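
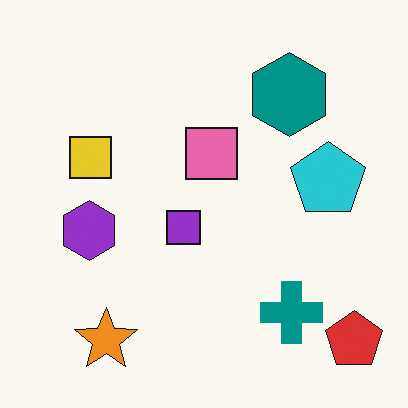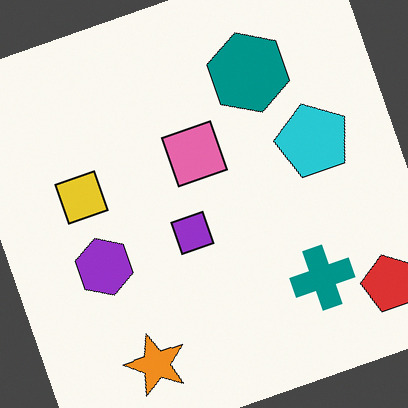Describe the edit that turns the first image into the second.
Rotated counter-clockwise by a clearly visible amount.

Every shape is tilted by the same angle and the image corners show triangular fill wedges — a whole-image rotation by a non-right angle.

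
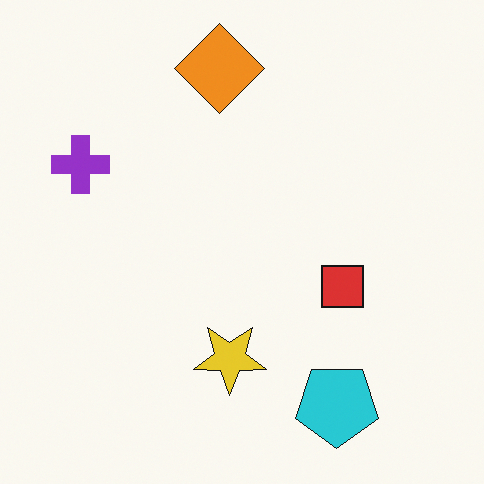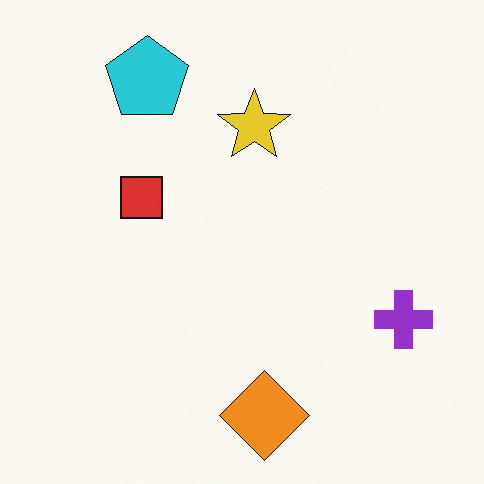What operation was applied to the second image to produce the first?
Rotated 180°.

The cyan pentagon sits in the top-left of the second image and the bottom-right of the first — consistent with a whole-image 180° rotation.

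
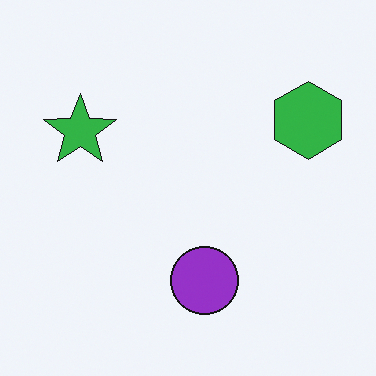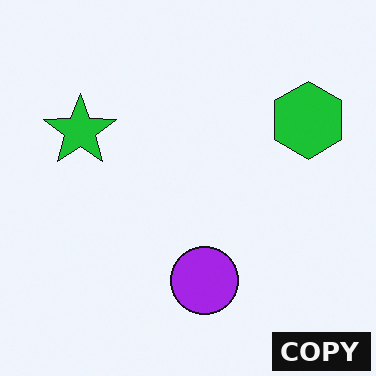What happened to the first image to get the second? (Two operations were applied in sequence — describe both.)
The second image is the first slightly oversaturated, then watermarked with the text "COPY" in the lower-right corner.

All colors are more vivid — a global saturation change. A dark label reading "COPY" appears in the lower-right corner.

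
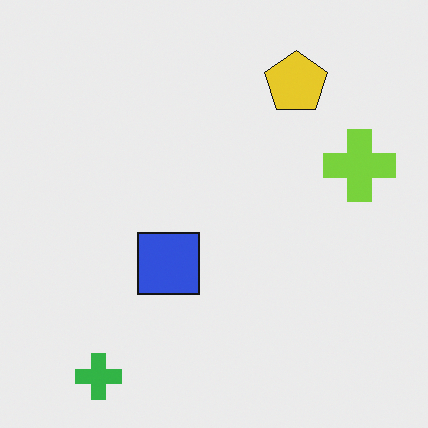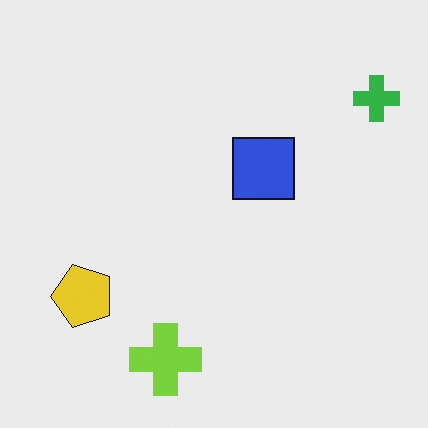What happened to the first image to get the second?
It was transposed (reflected across the top-left ↔ bottom-right diagonal).

Shapes have swapped their row and column positions — what was in the top-right is now in the bottom-left — a diagonal reflection.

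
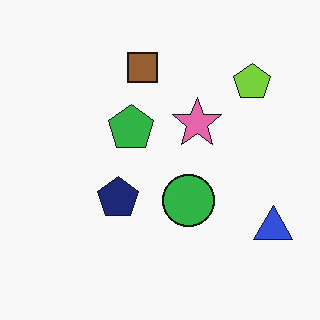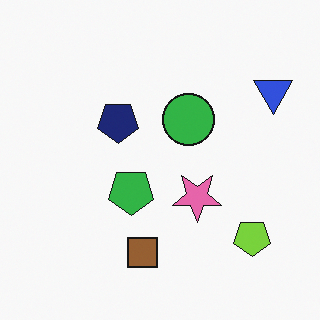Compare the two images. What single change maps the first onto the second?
Flipped vertically (top ↔ bottom).

The brown square is in the top of the first image and the bottom of the second — shapes on opposite sides of the horizontal midline have swapped in a mirror flip.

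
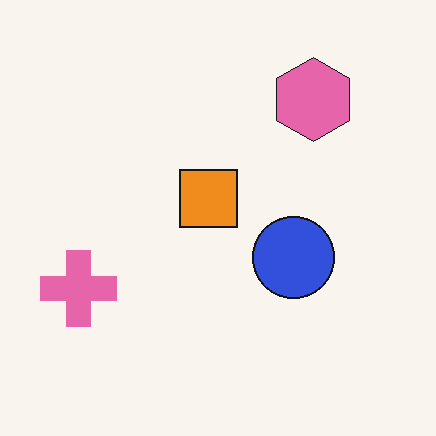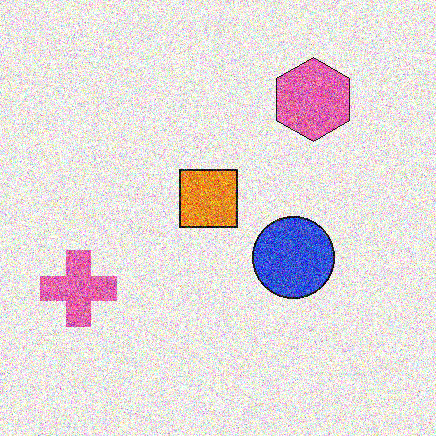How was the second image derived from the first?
Degraded with heavy additive noise.

Random speckle covers the whole image, including the flat background.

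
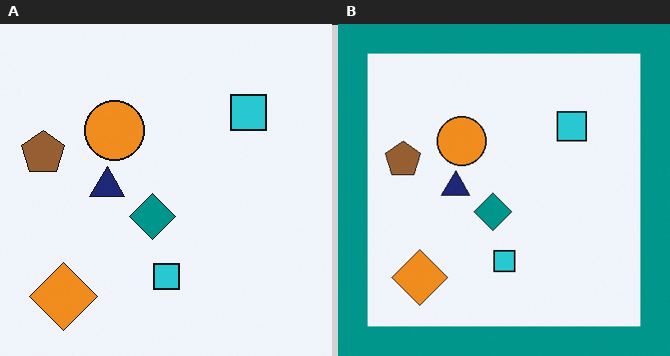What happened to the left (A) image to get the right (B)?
The image was framed with a teal border.

A solid teal frame runs around the edge of the right (B) image, with the content slightly shrunk inside it.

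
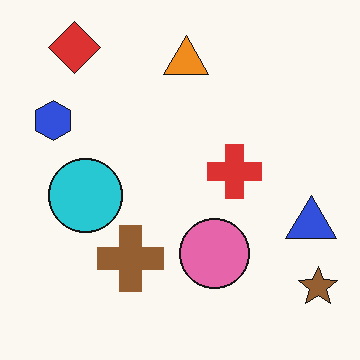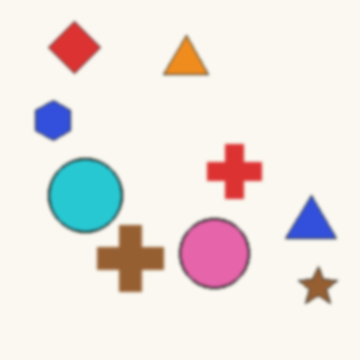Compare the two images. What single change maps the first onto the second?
The transformation is: given a subtle gaussian blur.

Shape edges and outlines are uniformly softened across the whole image.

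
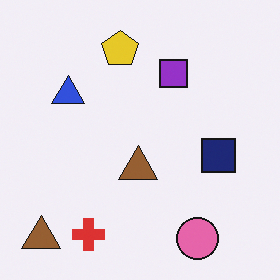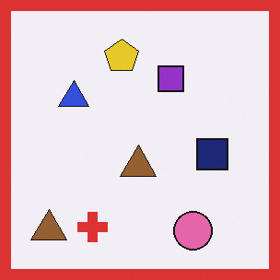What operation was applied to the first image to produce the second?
Framed with a red border.

A solid red frame runs around the edge of the second image, with the content slightly shrunk inside it.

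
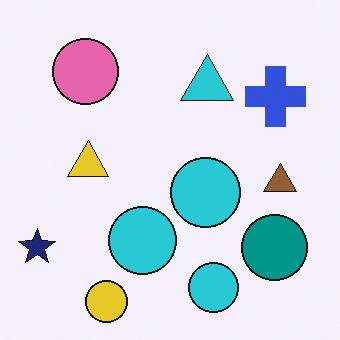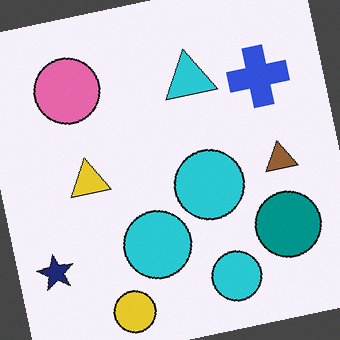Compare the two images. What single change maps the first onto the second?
This is the original image rotated counter-clockwise by a few degrees.

Every shape is tilted by the same angle and the image corners show triangular fill wedges — a whole-image rotation by a non-right angle.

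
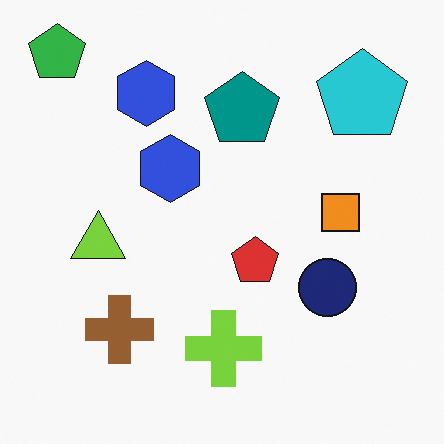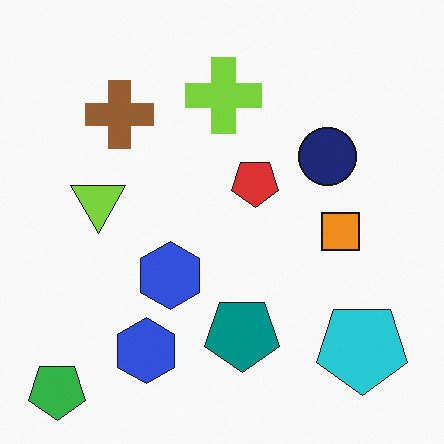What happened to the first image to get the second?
This is the original image flipped vertically (top ↔ bottom).

The green pentagon is in the top-left of the first image and the bottom-left of the second — shapes on opposite sides of the horizontal midline have swapped in a mirror flip.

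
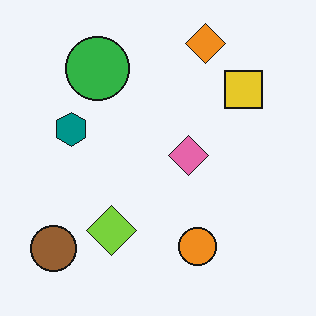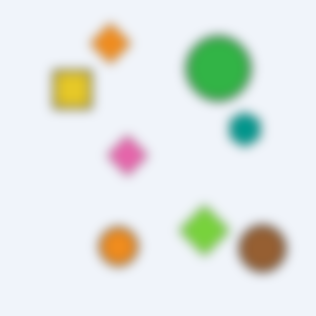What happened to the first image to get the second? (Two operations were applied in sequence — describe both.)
It was strongly gaussian-blurred, then flipped horizontally (left ↔ right).

Shape edges and outlines are uniformly softened across the whole image. The brown circle is in the bottom-left of the first image and the bottom-right of the second — shapes on opposite sides of the vertical midline have swapped in a mirror flip.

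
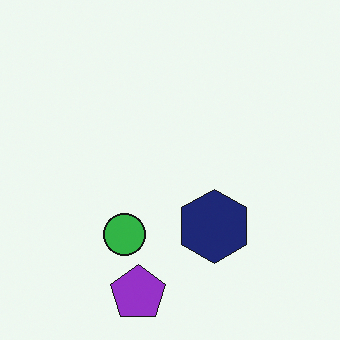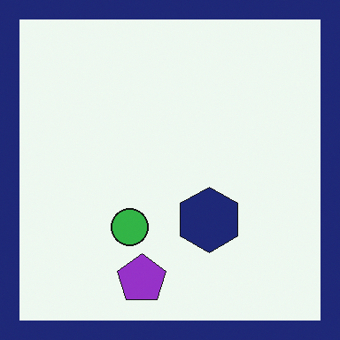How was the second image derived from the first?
The image was framed with a navy border.

A solid navy frame runs around the edge of the second image, with the content slightly shrunk inside it.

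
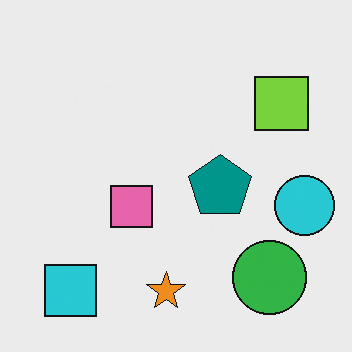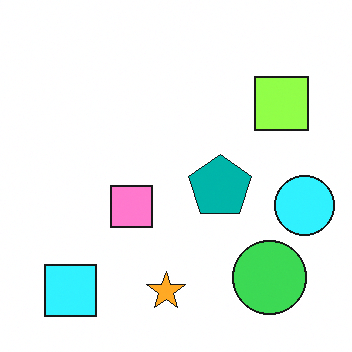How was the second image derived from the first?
The image was slightly brightened.

Every pixel — background and shapes alike — is uniformly brightened.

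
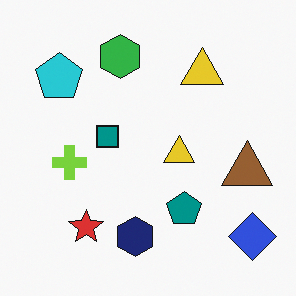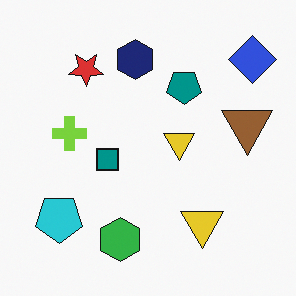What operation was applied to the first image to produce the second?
The transformation is: flipped vertically (top ↔ bottom).

The green hexagon is in the top of the first image and the bottom of the second — shapes on opposite sides of the horizontal midline have swapped in a mirror flip.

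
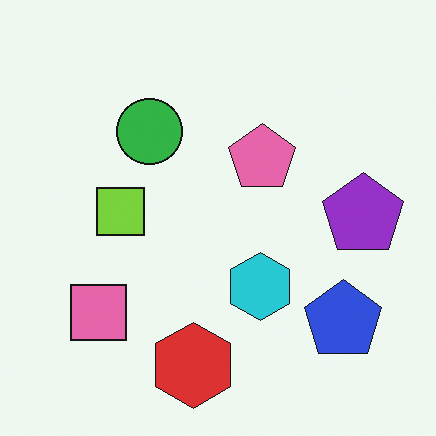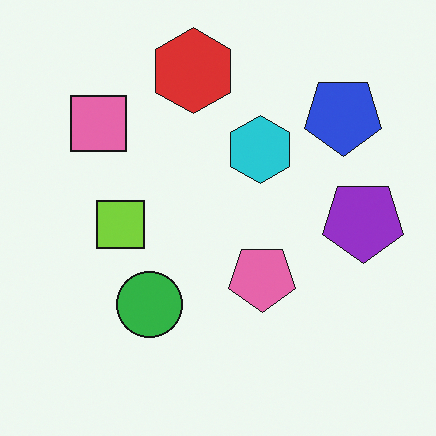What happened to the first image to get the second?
The image was flipped vertically (top ↔ bottom).

The red hexagon is in the bottom of the first image and the top of the second — shapes on opposite sides of the horizontal midline have swapped in a mirror flip.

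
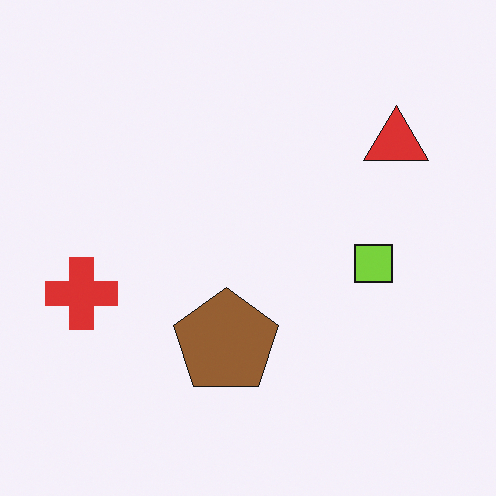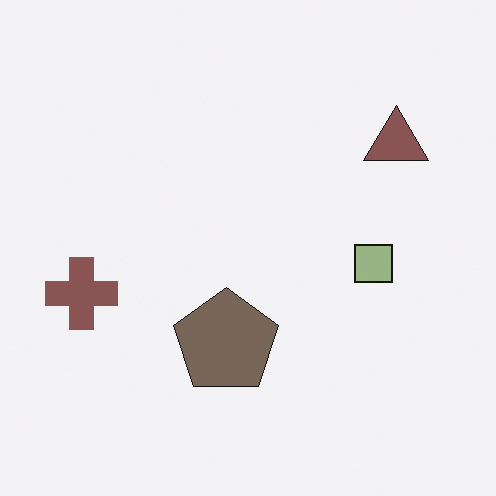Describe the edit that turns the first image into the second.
This is the original image made much more muted (saturation change).

All colors are more muted and greyish — a global saturation change.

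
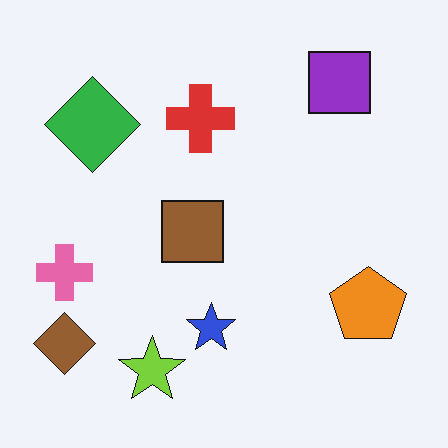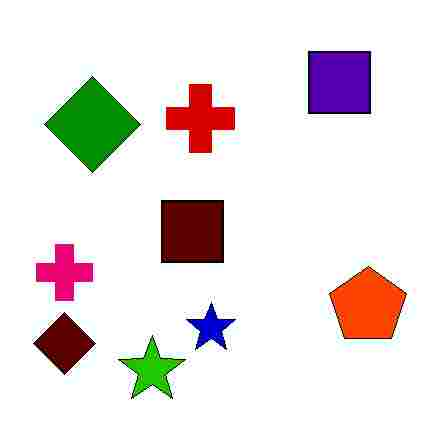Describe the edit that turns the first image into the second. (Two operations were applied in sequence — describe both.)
Boosted in contrast, then heavily JPEG-compressed with obvious blocking artifacts.

Tones are pushed away from mid-grey across the whole image — a global contrast change. Blocky 8×8 compression artifacts appear around shape edges and the flat background shows ringing — characteristic JPEG degradation.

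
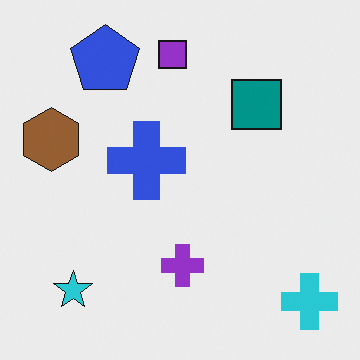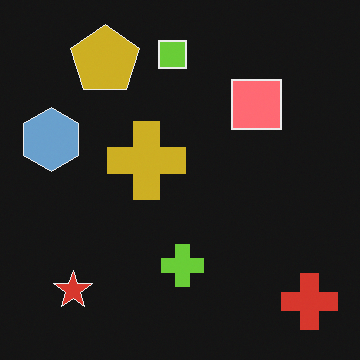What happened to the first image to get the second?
It was color-inverted (negative).

The light background has become dark and every shape's color is its complement — a photographic negative.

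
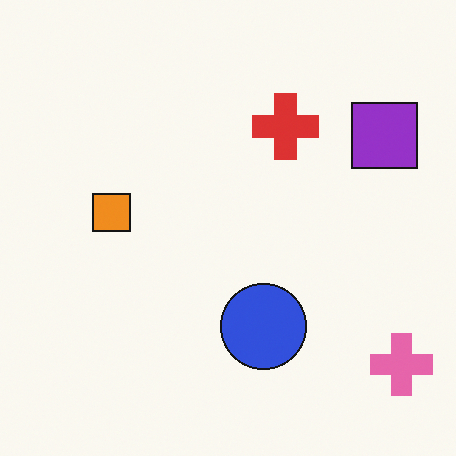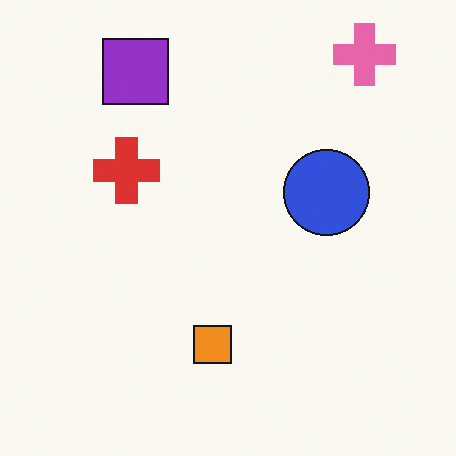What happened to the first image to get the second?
This is the original image rotated 90° counter-clockwise.

The pink cross sits in the bottom-right of the first image and the top-right of the second — consistent with a whole-image 90° counter-clockwise rotation.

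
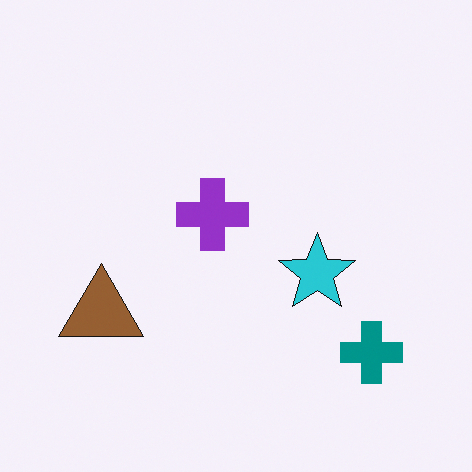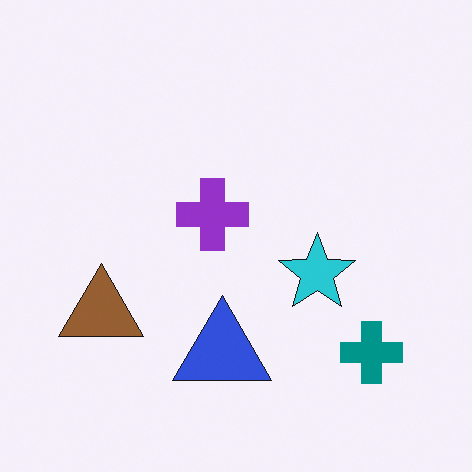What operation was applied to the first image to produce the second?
It was overlaid with an additional blue triangle.

A blue triangle appears in the second image that is absent from the first.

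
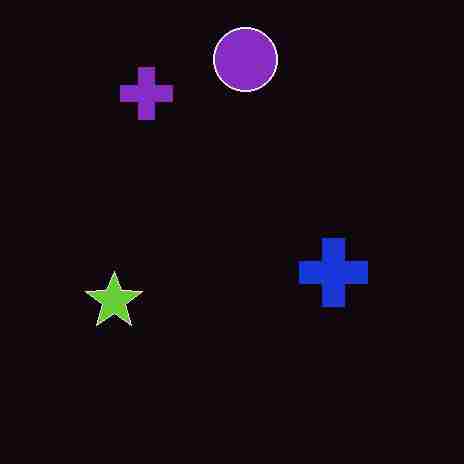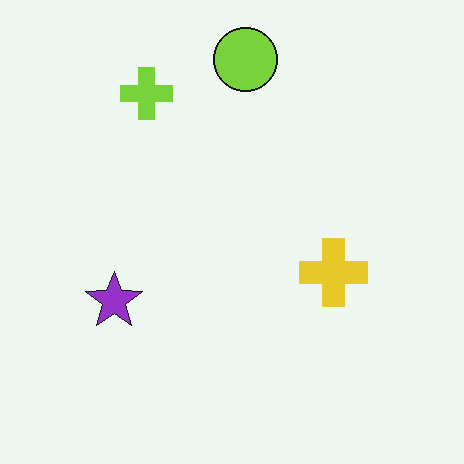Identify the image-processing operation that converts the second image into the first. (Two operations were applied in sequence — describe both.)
The image was heavily JPEG-compressed with obvious blocking artifacts, then color-inverted (negative).

Blocky 8×8 compression artifacts appear around shape edges and the flat background shows ringing — characteristic JPEG degradation. The light background has become dark and every shape's color is its complement — a photographic negative.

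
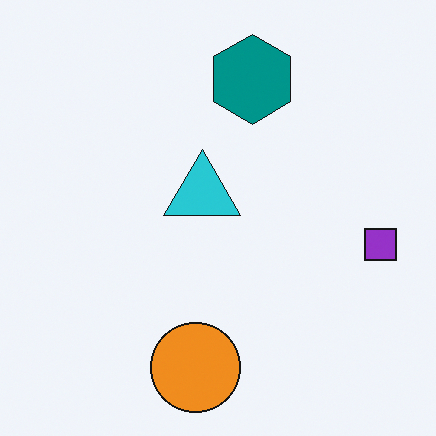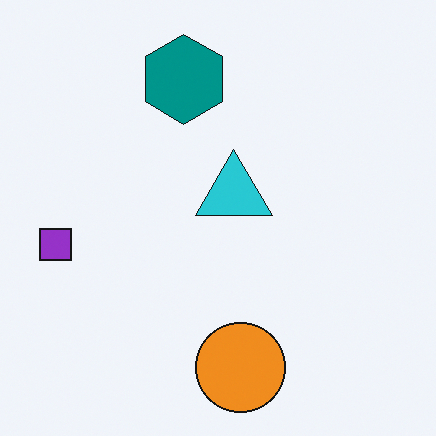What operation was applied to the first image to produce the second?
The transformation is: flipped horizontally (left ↔ right).

The purple square is in the right of the first image and the left of the second — shapes on opposite sides of the vertical midline have swapped in a mirror flip.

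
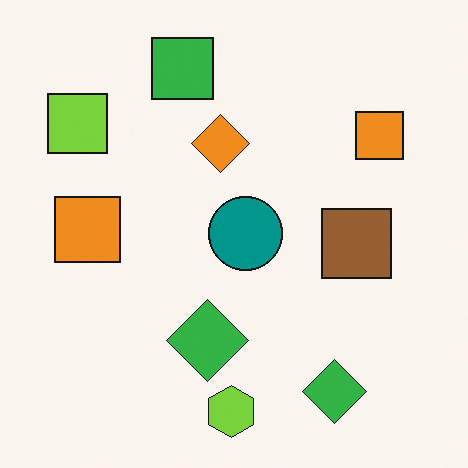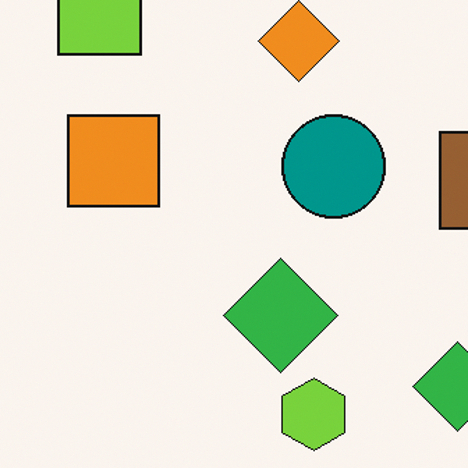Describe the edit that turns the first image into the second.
The transformation is: cropped slightly and scaled back up.

The visible shapes are larger and the field of view is narrower; shapes near the original edges may be partly or wholly outside the frame — a crop-and-rescale.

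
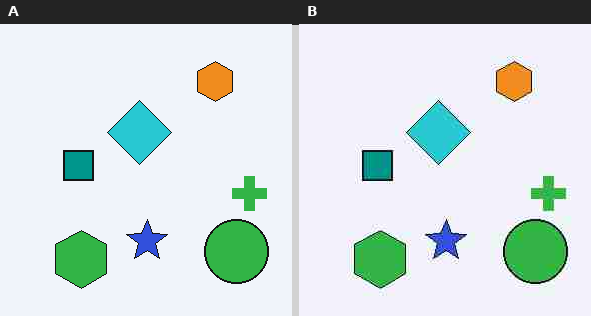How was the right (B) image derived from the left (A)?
This is the original image degraded with heavy JPEG compression.

Blocky 8×8 compression artifacts appear around shape edges and the flat background shows ringing — characteristic JPEG degradation.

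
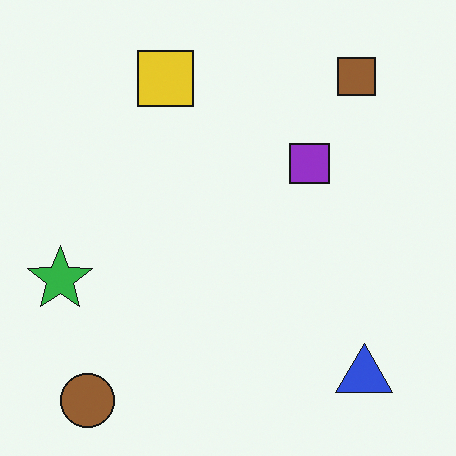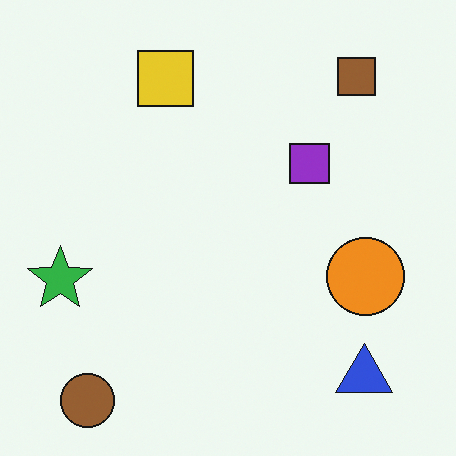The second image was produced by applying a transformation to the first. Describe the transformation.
This is the original image overlaid with an additional orange circle.

An orange circle appears in the second image that is absent from the first.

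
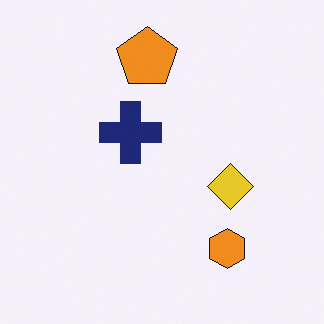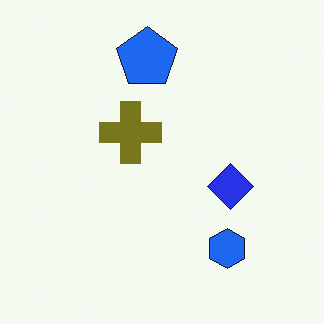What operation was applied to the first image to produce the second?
The second image is the first hue-shifted by a large amount.

Every shape's color has rotated by the same amount around the hue wheel — a uniform hue shift.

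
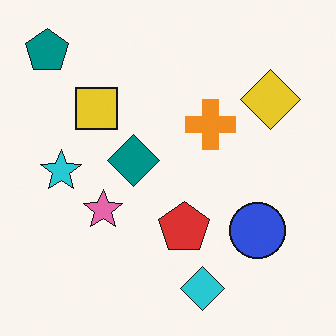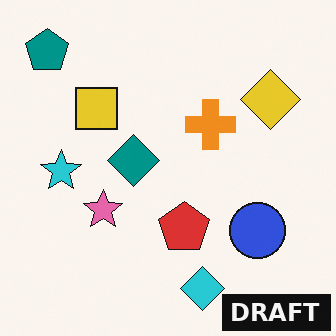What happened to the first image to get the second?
Watermarked with the text "DRAFT" in the lower-right corner.

A dark label reading "DRAFT" appears in the lower-right corner.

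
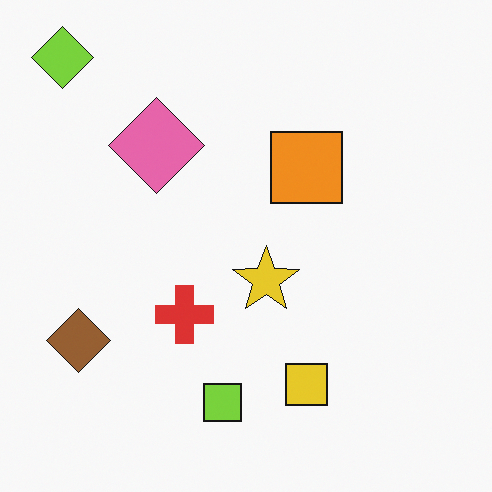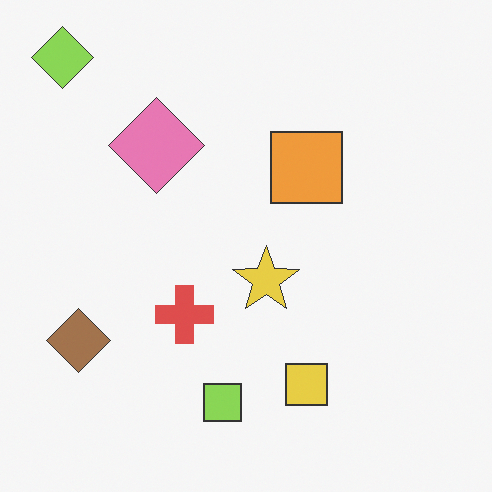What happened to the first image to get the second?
The second image is the first given slightly reduced contrast.

Tones are pushed toward mid-grey across the whole image — a global contrast change.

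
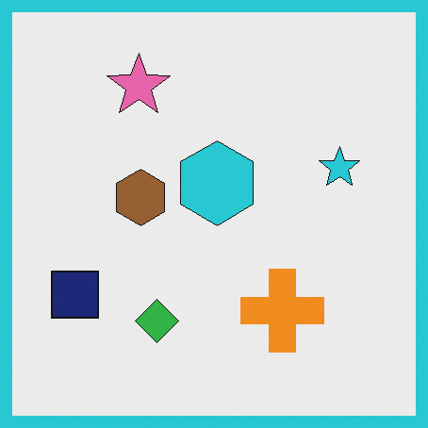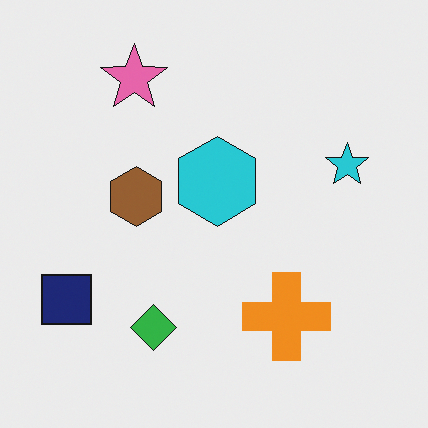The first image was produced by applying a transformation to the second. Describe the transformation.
The first image is the second framed with a cyan border.

A solid cyan frame runs around the edge of the first image, with the content slightly shrunk inside it.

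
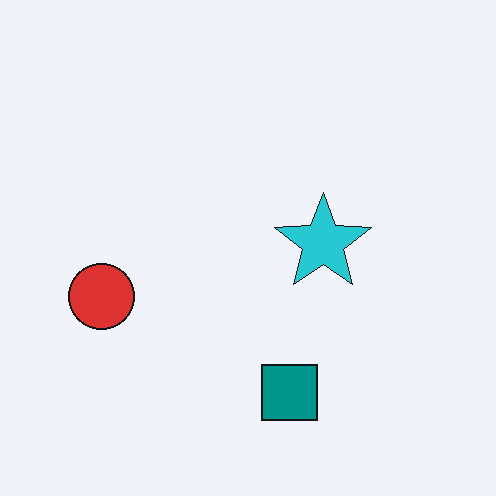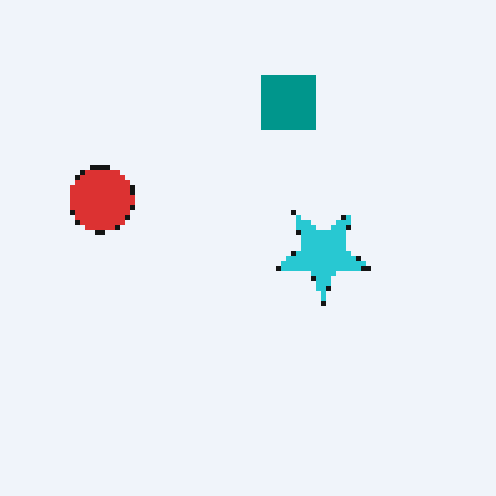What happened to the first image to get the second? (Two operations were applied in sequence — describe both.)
The second image is the first flipped vertically (top ↔ bottom), then mildly pixelated.

The teal square is in the bottom of the first image and the top of the second — shapes on opposite sides of the horizontal midline have swapped in a mirror flip. Shapes are reduced to large square blocks; fine edges and outlines are lost — a downscale-then-upscale (mosaic) effect.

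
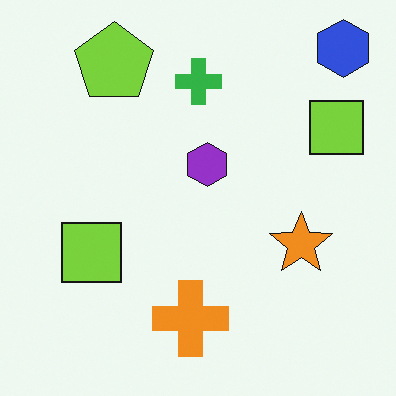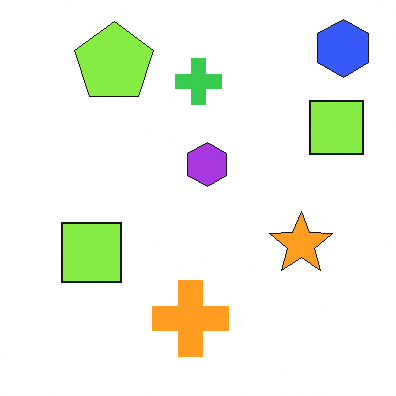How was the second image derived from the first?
The image was brightened a little.

Every pixel — background and shapes alike — is uniformly brightened.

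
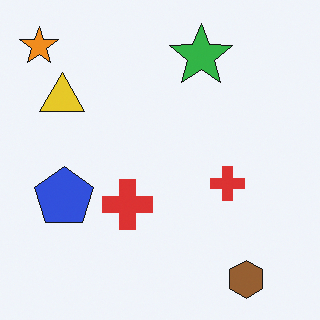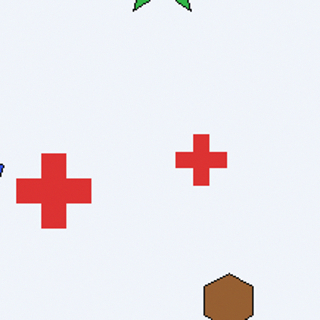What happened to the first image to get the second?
Cropped slightly and scaled back up.

The visible shapes are larger and the field of view is narrower; shapes near the original edges may be partly or wholly outside the frame — a crop-and-rescale.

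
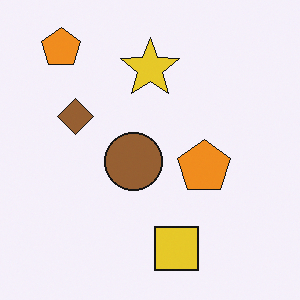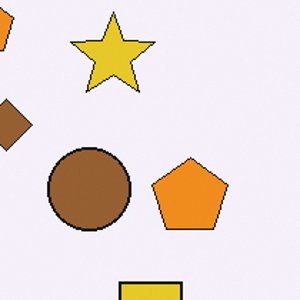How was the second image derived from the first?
The second image is the first cropped to a modestly smaller region and rescaled.

The visible shapes are larger and the field of view is narrower; shapes near the original edges may be partly or wholly outside the frame — a crop-and-rescale.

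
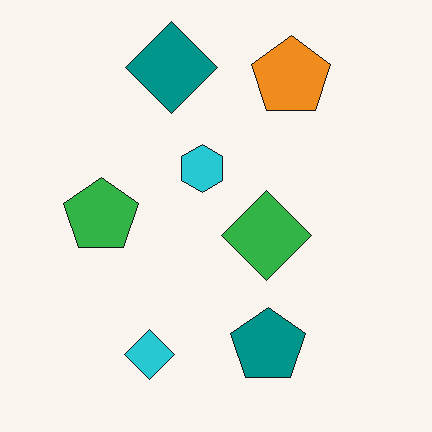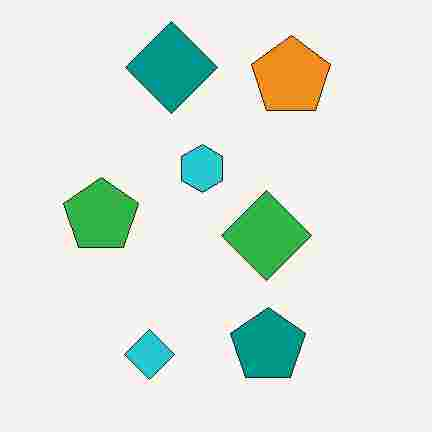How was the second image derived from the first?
Degraded with heavy JPEG compression.

Blocky 8×8 compression artifacts appear around shape edges and the flat background shows ringing — characteristic JPEG degradation.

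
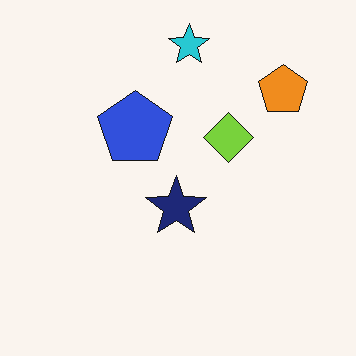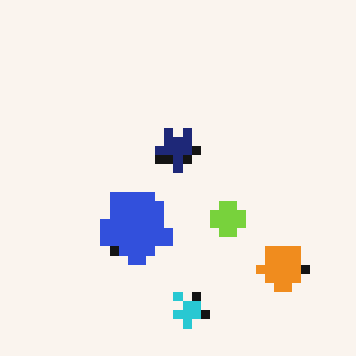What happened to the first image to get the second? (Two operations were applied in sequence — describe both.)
The second image is the first flipped vertically (top ↔ bottom), then coarsely pixelated.

The cyan star is in the top of the first image and the bottom of the second — shapes on opposite sides of the horizontal midline have swapped in a mirror flip. Shapes are reduced to large square blocks; fine edges and outlines are lost — a downscale-then-upscale (mosaic) effect.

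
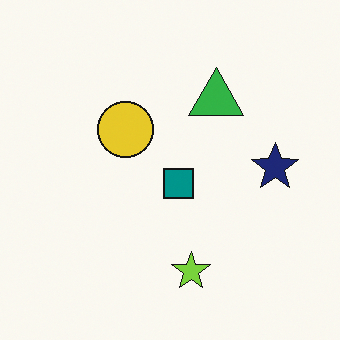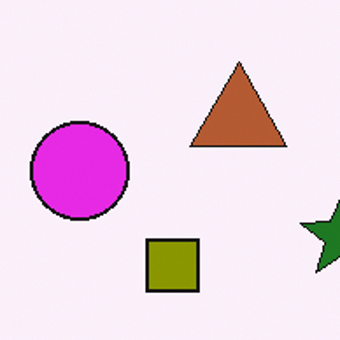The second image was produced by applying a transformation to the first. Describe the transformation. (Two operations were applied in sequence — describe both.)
The transformation is: hue-shifted by a large amount, then cropped tightly and scaled back up.

Every shape's color has rotated by the same amount around the hue wheel — a uniform hue shift. The visible shapes are larger and the field of view is narrower; shapes near the original edges may be partly or wholly outside the frame — a crop-and-rescale.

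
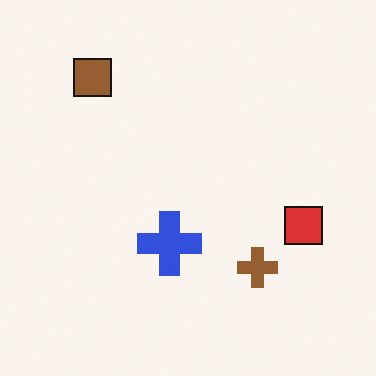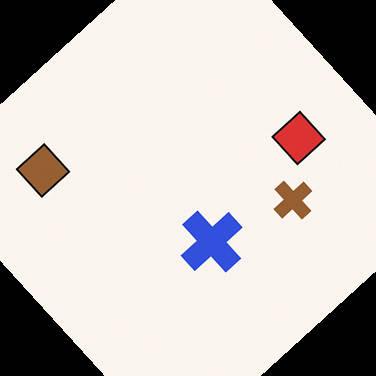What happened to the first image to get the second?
The transformation is: rotated counter-clockwise by a large amount — several tens of degrees.

Every shape is tilted by the same angle and the image corners show triangular fill wedges — a whole-image rotation by a non-right angle.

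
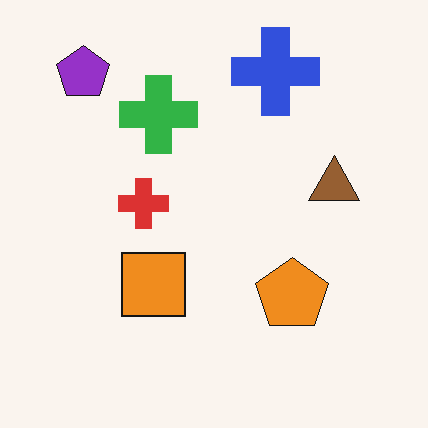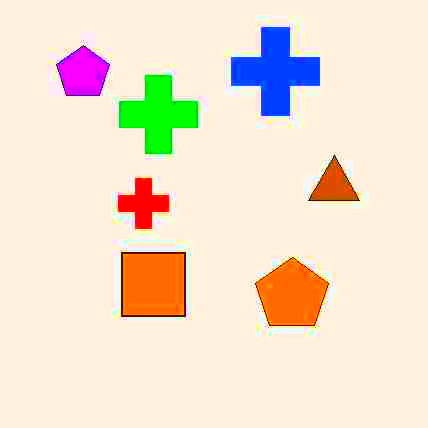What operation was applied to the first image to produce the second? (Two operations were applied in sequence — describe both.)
It was heavily JPEG-compressed with obvious blocking artifacts, then heavily oversaturated.

Blocky 8×8 compression artifacts appear around shape edges and the flat background shows ringing — characteristic JPEG degradation. All colors are more vivid — a global saturation change.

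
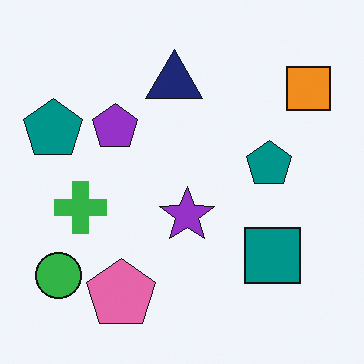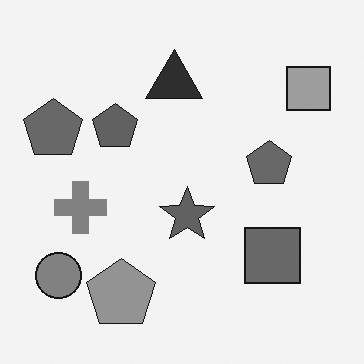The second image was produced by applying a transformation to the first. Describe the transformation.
This is the original image converted to grayscale.

All color is removed — every shape is now a shade of grey.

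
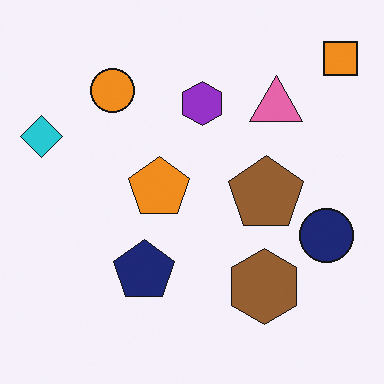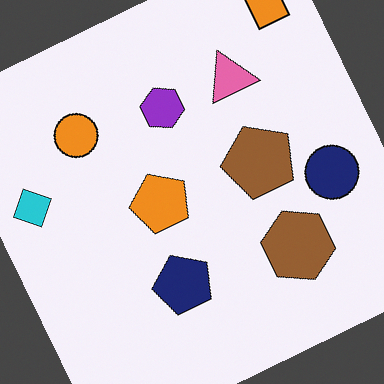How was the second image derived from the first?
This is the original image rotated counter-clockwise by a moderate amount.

Every shape is tilted by the same angle and the image corners show triangular fill wedges — a whole-image rotation by a non-right angle.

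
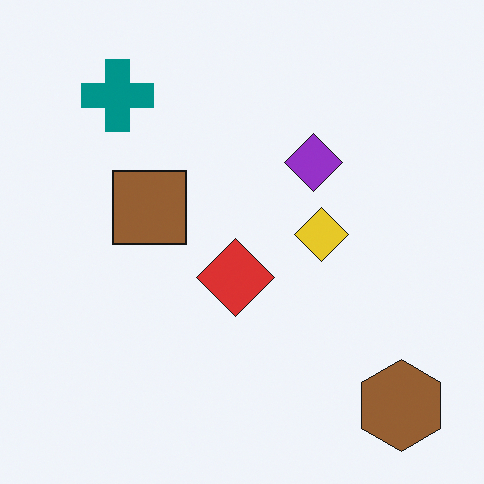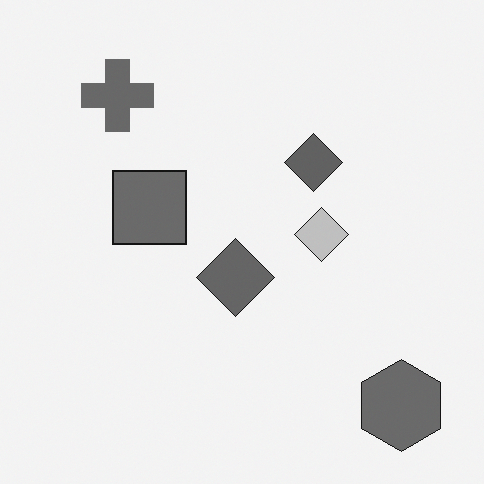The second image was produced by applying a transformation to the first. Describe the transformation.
The transformation is: converted to grayscale.

All color is removed — every shape is now a shade of grey.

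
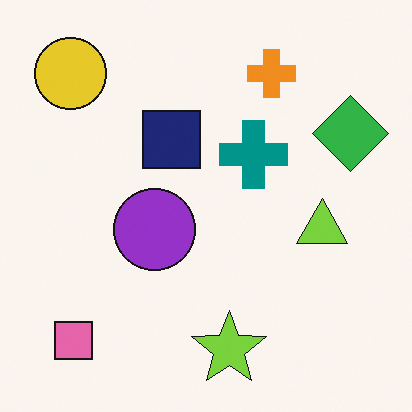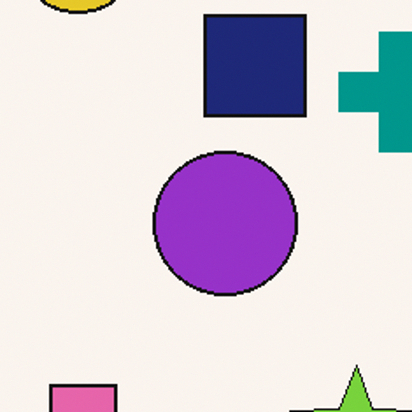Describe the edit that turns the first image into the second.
The transformation is: cropped to a noticeably smaller region and rescaled.

The visible shapes are larger and the field of view is narrower; shapes near the original edges may be partly or wholly outside the frame — a crop-and-rescale.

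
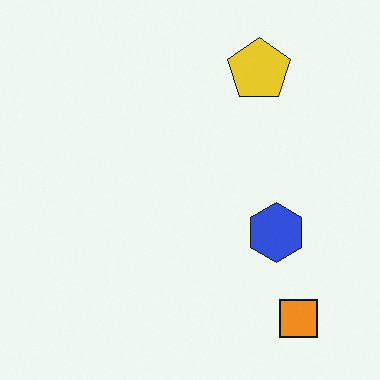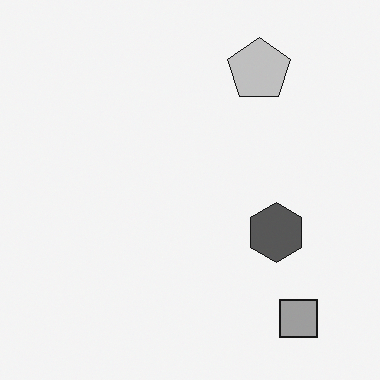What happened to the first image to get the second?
This is the original image converted to grayscale.

All color is removed — every shape is now a shade of grey.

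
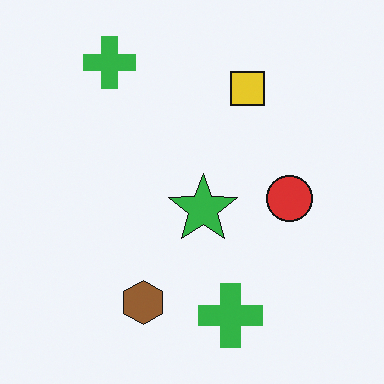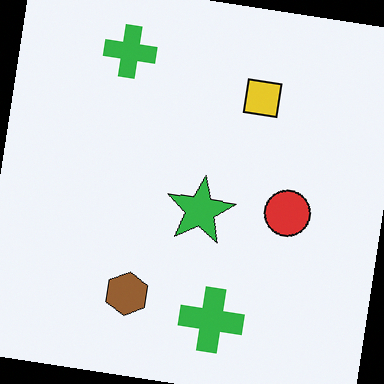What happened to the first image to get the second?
The transformation is: rotated clockwise by a few degrees.

Every shape is tilted by the same angle and the image corners show triangular fill wedges — a whole-image rotation by a non-right angle.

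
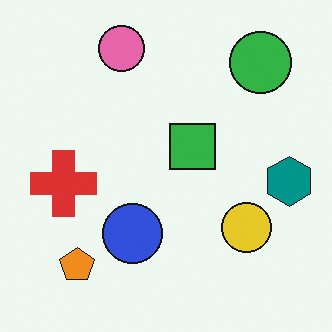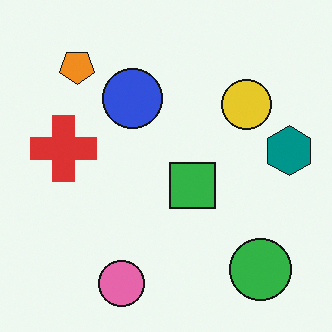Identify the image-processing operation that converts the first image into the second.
This is the original image flipped vertically (top ↔ bottom).

The pink circle is in the top of the first image and the bottom of the second — shapes on opposite sides of the horizontal midline have swapped in a mirror flip.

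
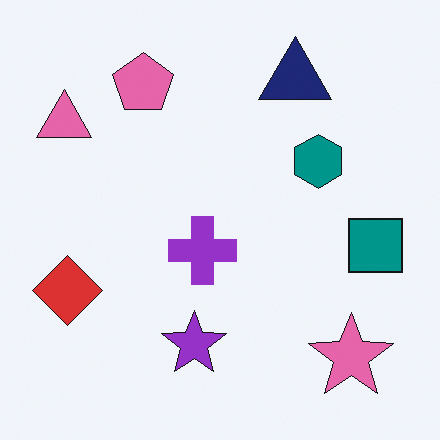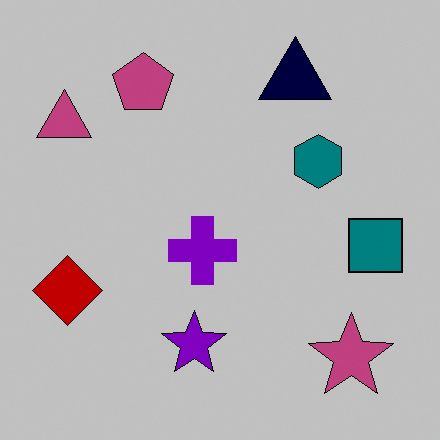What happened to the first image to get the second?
The image was heavily posterized to just a handful of flat colors.

Each flat color has snapped to a coarser quantized level — most visibly, the near-white background has dropped to a flat grey.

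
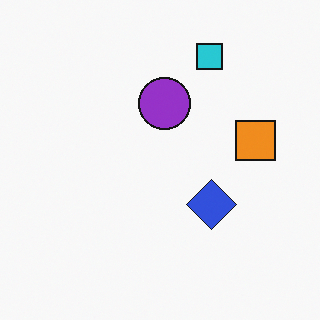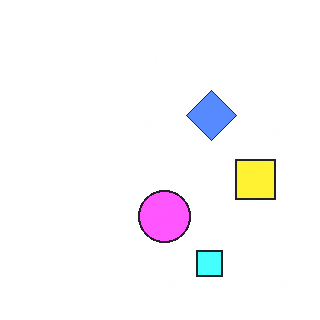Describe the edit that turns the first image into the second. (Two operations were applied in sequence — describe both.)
This is the original image brightened a lot, then flipped vertically (top ↔ bottom).

Every pixel — background and shapes alike — is uniformly brightened. The cyan square is in the top of the first image and the bottom of the second — shapes on opposite sides of the horizontal midline have swapped in a mirror flip.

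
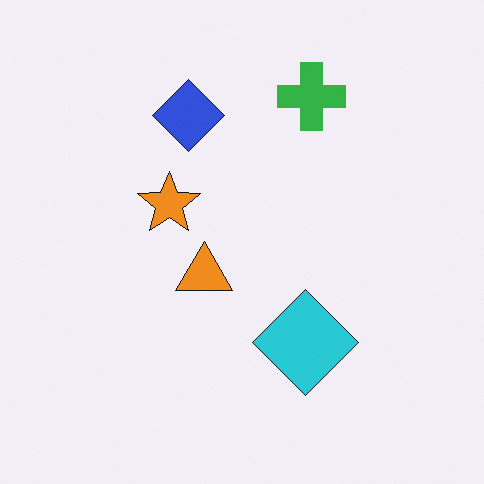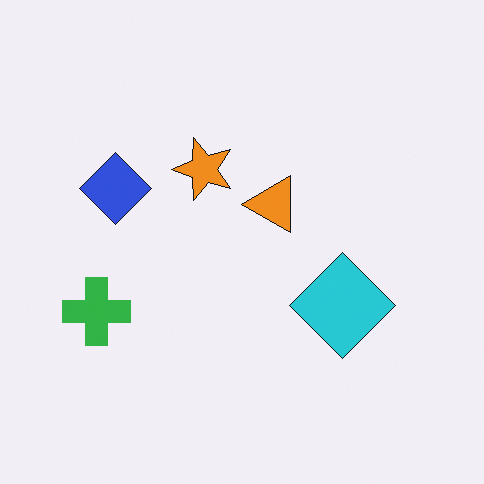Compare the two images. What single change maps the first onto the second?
The second image is the first transposed (reflected across the top-left ↔ bottom-right diagonal).

Shapes have swapped their row and column positions — what was in the top-right is now in the bottom-left — a diagonal reflection.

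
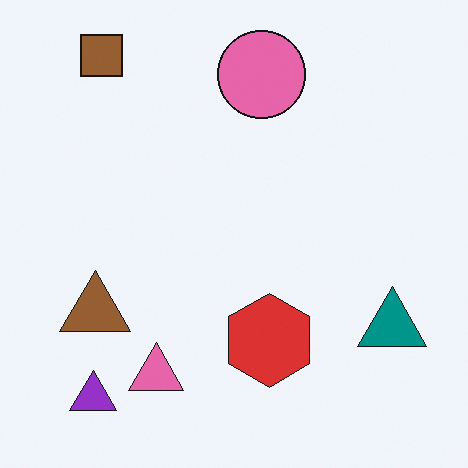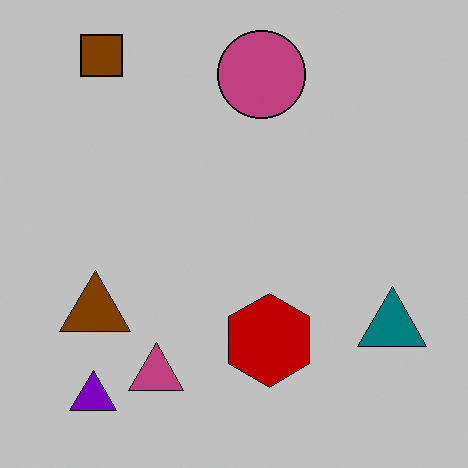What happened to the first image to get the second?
This is the original image aggressively posterized.

Each flat color has snapped to a coarser quantized level — most visibly, the near-white background has dropped to a flat grey.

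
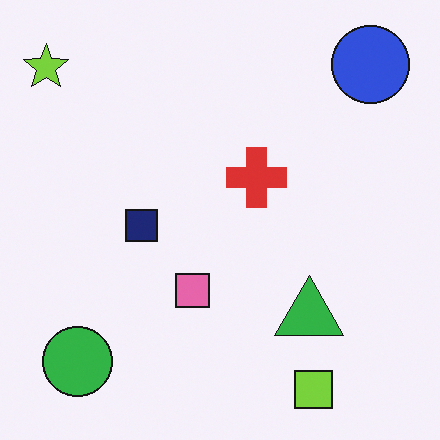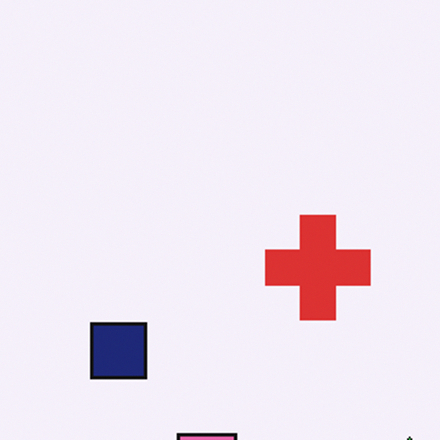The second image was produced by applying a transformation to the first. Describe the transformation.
It was cropped to a noticeably smaller region and rescaled.

The visible shapes are larger and the field of view is narrower; shapes near the original edges may be partly or wholly outside the frame — a crop-and-rescale.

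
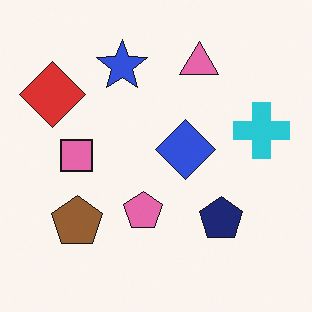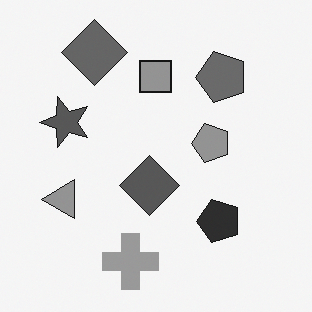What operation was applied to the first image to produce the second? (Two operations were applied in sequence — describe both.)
This is the original image converted to grayscale, then transposed (reflected across the top-left ↔ bottom-right diagonal).

All color is removed — every shape is now a shade of grey. Shapes have swapped their row and column positions — what was in the top-right is now in the bottom-left — a diagonal reflection.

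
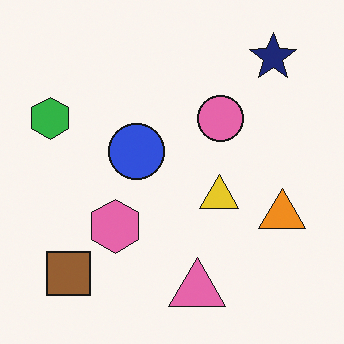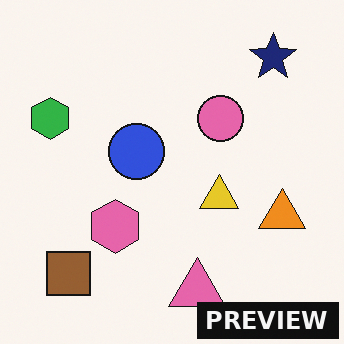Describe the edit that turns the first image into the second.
This is the original image watermarked with the text "PREVIEW" in the lower-right corner.

A dark label reading "PREVIEW" appears in the lower-right corner.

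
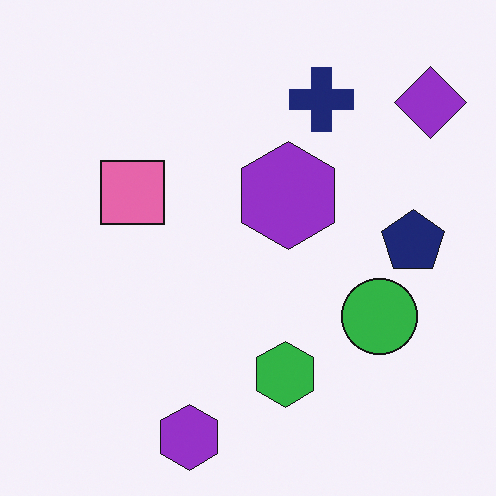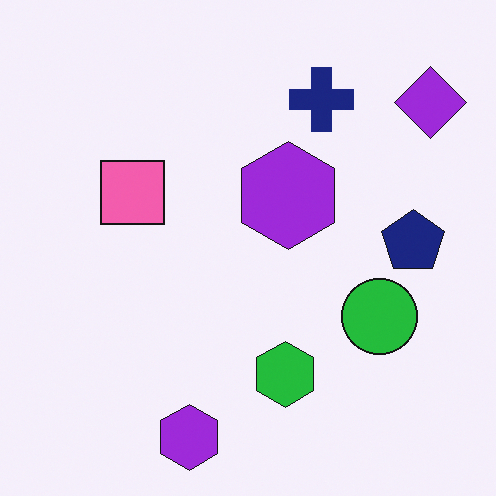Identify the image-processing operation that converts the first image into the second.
The image was slightly oversaturated.

All colors are more vivid — a global saturation change.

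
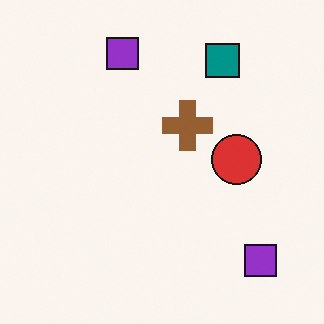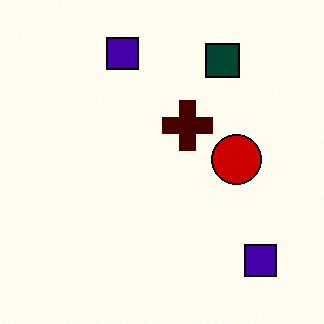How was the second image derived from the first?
The second image is the first boosted in contrast.

Tones are pushed away from mid-grey across the whole image — a global contrast change.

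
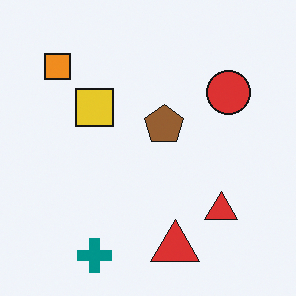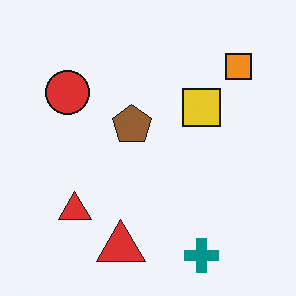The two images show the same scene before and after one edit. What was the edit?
The image was flipped horizontally (left ↔ right).

The orange square is in the top-left of the first image and the top-right of the second — shapes on opposite sides of the vertical midline have swapped in a mirror flip.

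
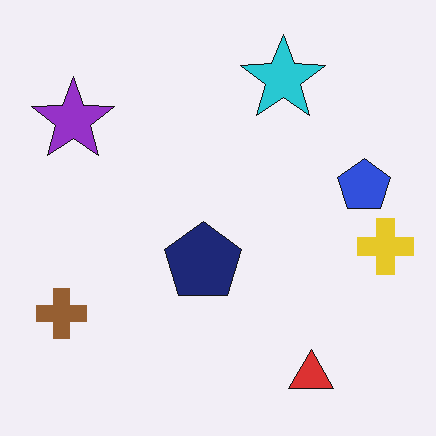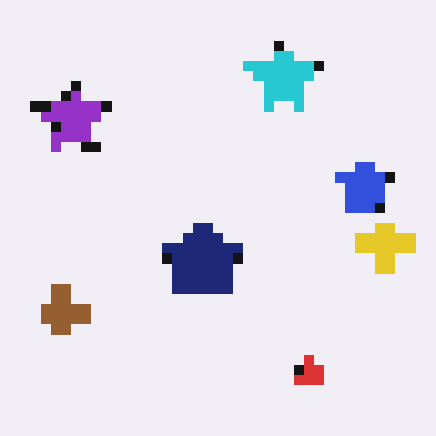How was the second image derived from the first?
The image was coarsely pixelated.

Shapes are reduced to large square blocks; fine edges and outlines are lost — a downscale-then-upscale (mosaic) effect.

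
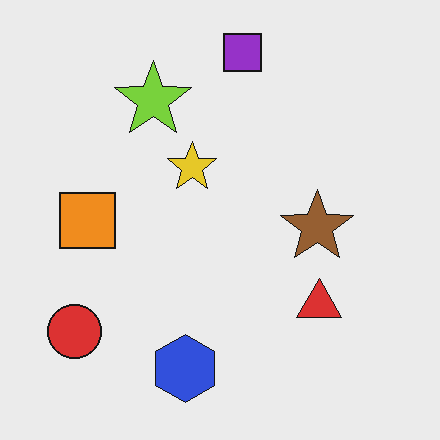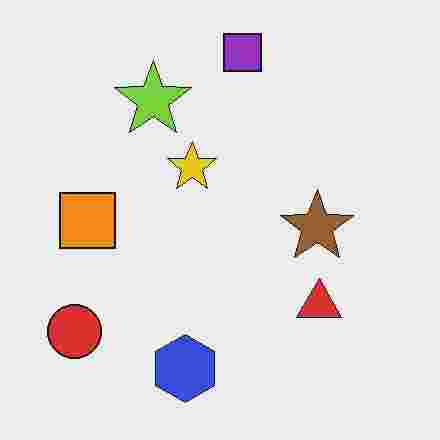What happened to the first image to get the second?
The image was degraded with heavy JPEG compression.

Blocky 8×8 compression artifacts appear around shape edges and the flat background shows ringing — characteristic JPEG degradation.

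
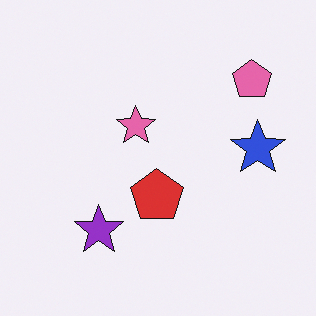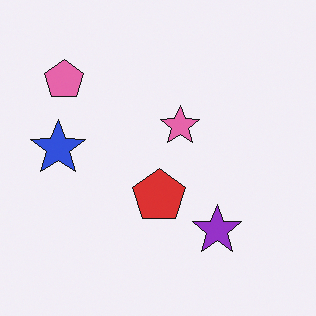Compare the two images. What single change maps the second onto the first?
The image was flipped horizontally (left ↔ right).

The blue star is in the left of the second image and the right of the first — shapes on opposite sides of the vertical midline have swapped in a mirror flip.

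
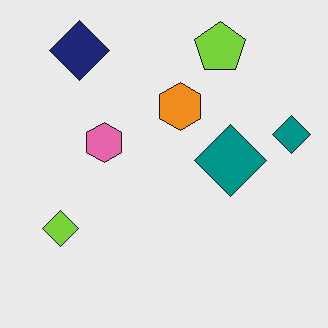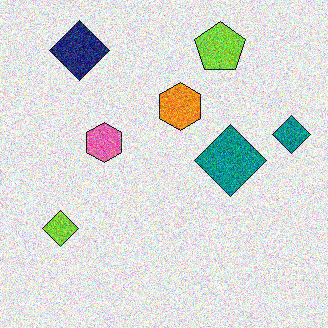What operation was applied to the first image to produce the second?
The image was degraded with heavy additive noise.

Random speckle covers the whole image, including the flat background.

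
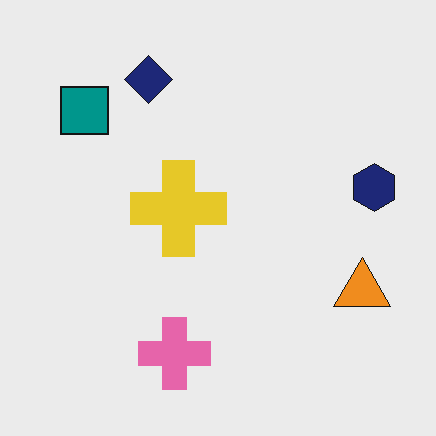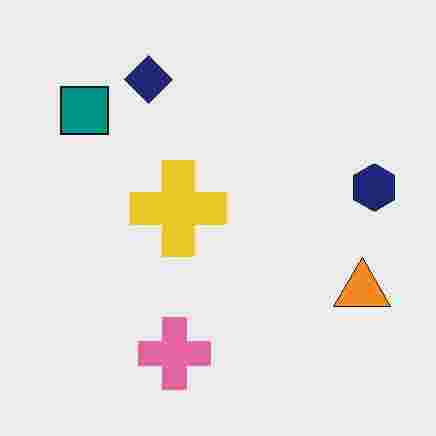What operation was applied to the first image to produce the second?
The transformation is: degraded with heavy JPEG compression.

Blocky 8×8 compression artifacts appear around shape edges and the flat background shows ringing — characteristic JPEG degradation.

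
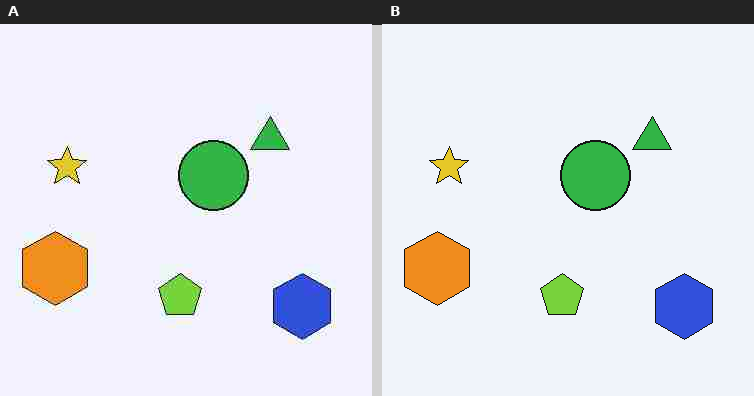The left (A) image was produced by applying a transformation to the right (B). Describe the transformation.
The left (A) image is the right (B) degraded with heavy JPEG compression.

Blocky 8×8 compression artifacts appear around shape edges and the flat background shows ringing — characteristic JPEG degradation.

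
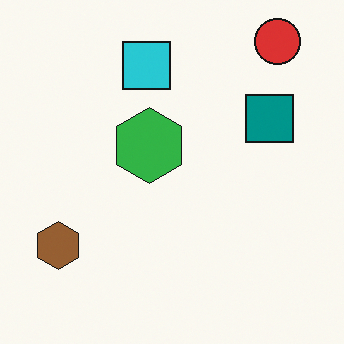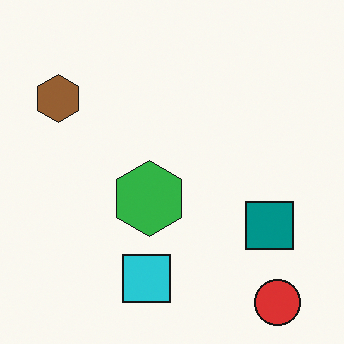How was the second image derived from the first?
The second image is the first flipped vertically (top ↔ bottom).

The red circle is in the top-right of the first image and the bottom-right of the second — shapes on opposite sides of the horizontal midline have swapped in a mirror flip.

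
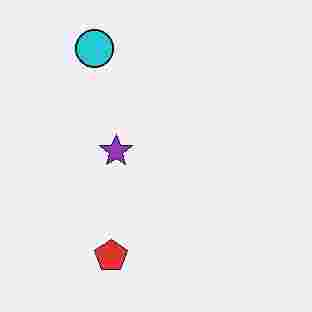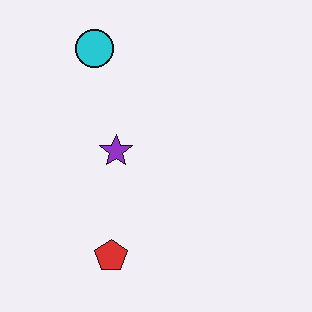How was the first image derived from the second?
This is the original image heavily JPEG-compressed with obvious blocking artifacts.

Blocky 8×8 compression artifacts appear around shape edges and the flat background shows ringing — characteristic JPEG degradation.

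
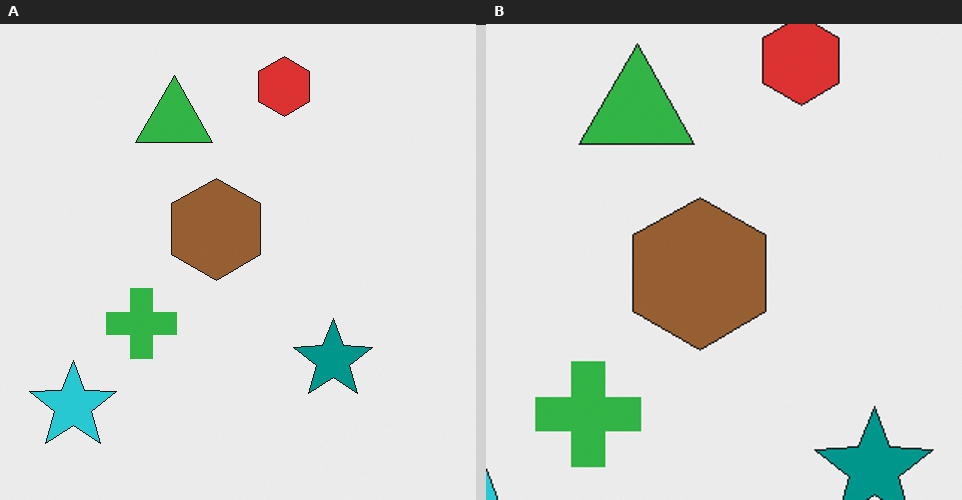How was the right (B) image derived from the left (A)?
The right (B) image is the left (A) cropped slightly and scaled back up.

The visible shapes are larger and the field of view is narrower; shapes near the original edges may be partly or wholly outside the frame — a crop-and-rescale.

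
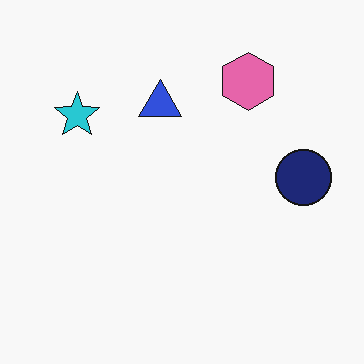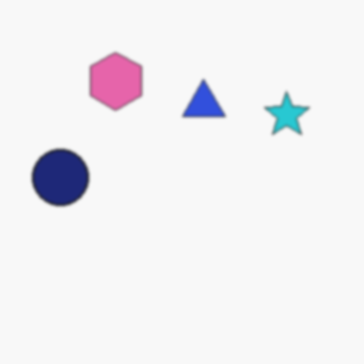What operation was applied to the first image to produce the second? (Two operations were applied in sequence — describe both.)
The transformation is: slightly softened, then flipped horizontally (left ↔ right).

Shape edges and outlines are uniformly softened across the whole image. The navy circle is in the right of the first image and the left of the second — shapes on opposite sides of the vertical midline have swapped in a mirror flip.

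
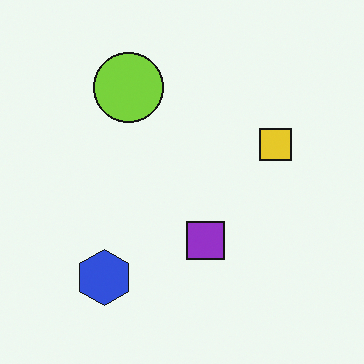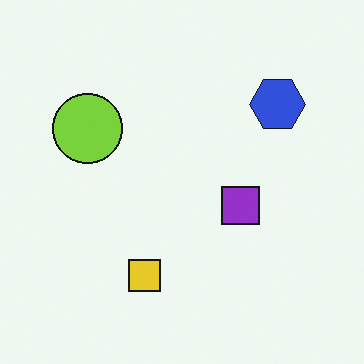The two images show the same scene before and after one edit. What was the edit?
This is the original image transposed (reflected across the top-left ↔ bottom-right diagonal).

Shapes have swapped their row and column positions — what was in the top-right is now in the bottom-left — a diagonal reflection.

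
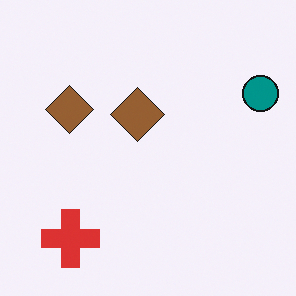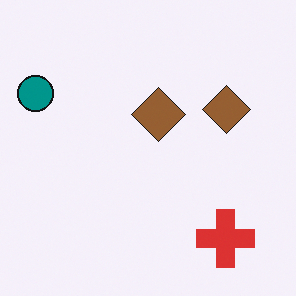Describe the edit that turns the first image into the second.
It was flipped horizontally (left ↔ right).

The teal circle is in the top-right of the first image and the top-left of the second — shapes on opposite sides of the vertical midline have swapped in a mirror flip.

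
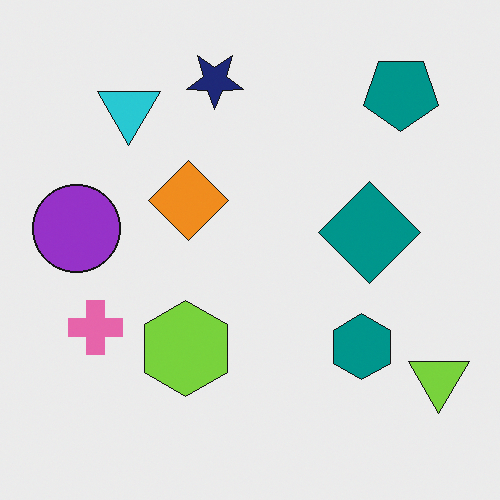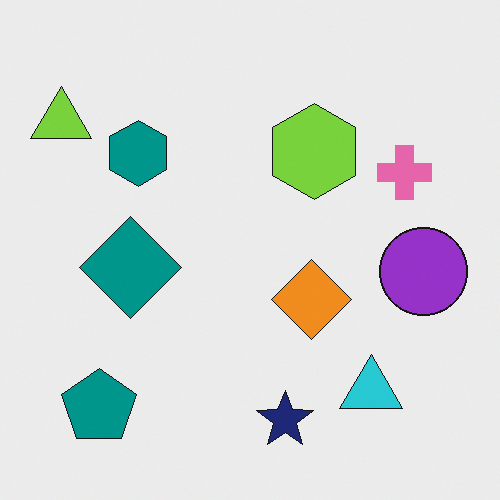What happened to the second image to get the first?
The first image is the second rotated 180°.

The lime triangle sits in the top-left of the second image and the bottom-right of the first — consistent with a whole-image 180° rotation.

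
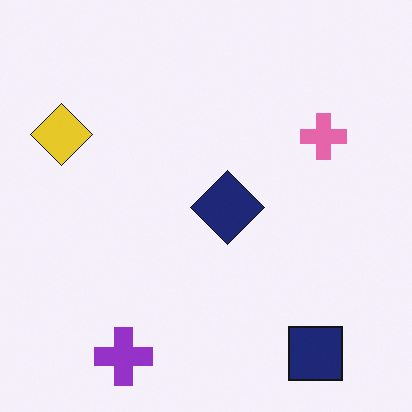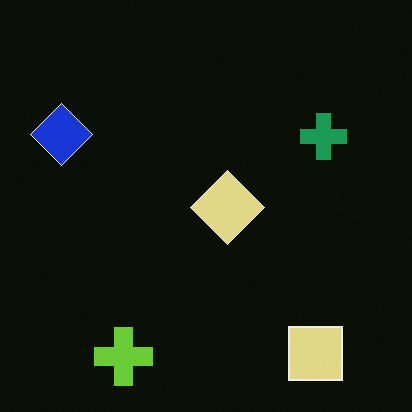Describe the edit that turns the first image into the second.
It was color-inverted (negative).

The light background has become dark and every shape's color is its complement — a photographic negative.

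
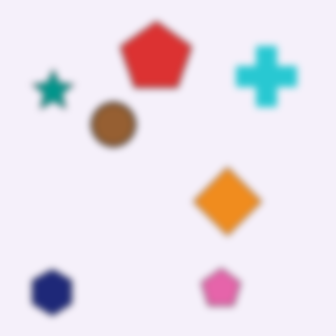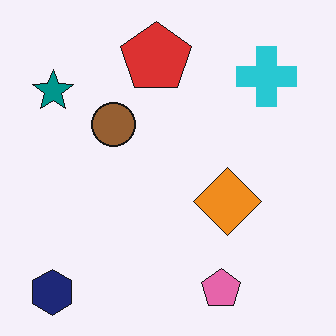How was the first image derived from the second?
The transformation is: moderately blurred.

Shape edges and outlines are uniformly softened across the whole image.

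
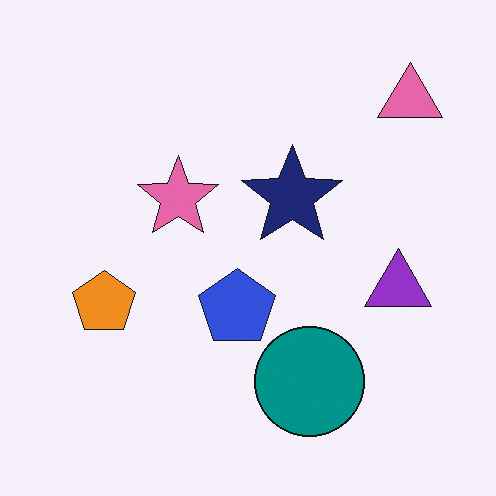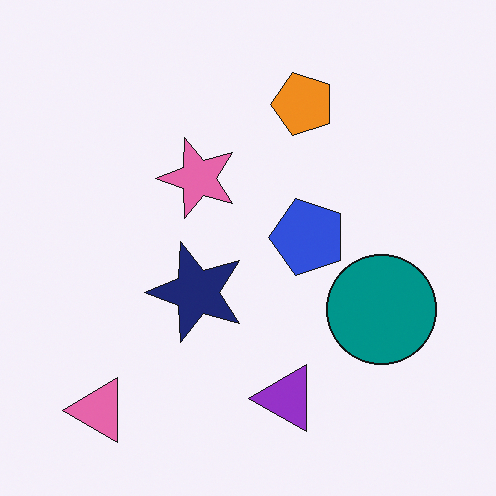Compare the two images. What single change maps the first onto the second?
This is the original image transposed (reflected across the top-left ↔ bottom-right diagonal).

Shapes have swapped their row and column positions — what was in the top-right is now in the bottom-left — a diagonal reflection.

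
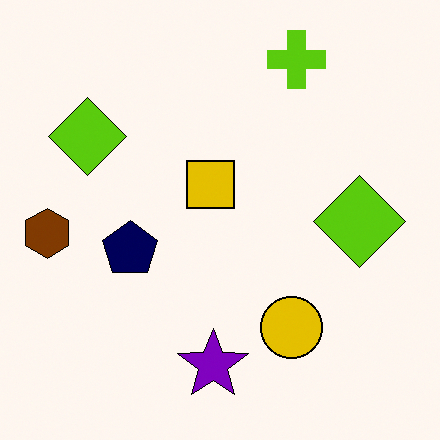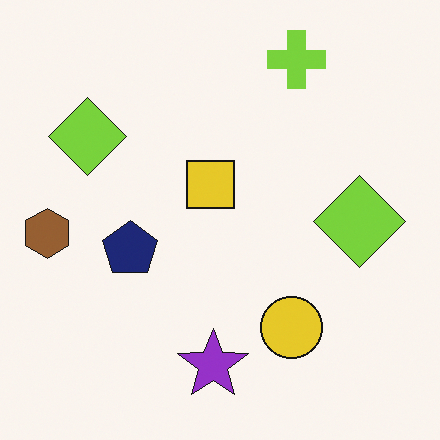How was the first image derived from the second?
This is the original image given slightly increased contrast.

Tones are pushed away from mid-grey across the whole image — a global contrast change.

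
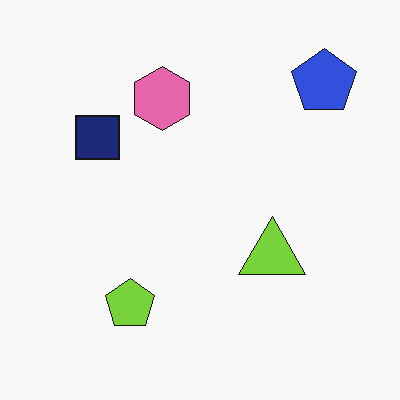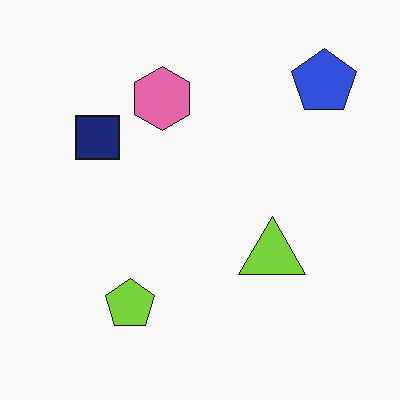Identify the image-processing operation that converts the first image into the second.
Given moderate JPEG compression.

Blocky 8×8 compression artifacts appear around shape edges and the flat background shows ringing — characteristic JPEG degradation.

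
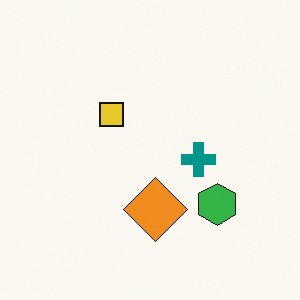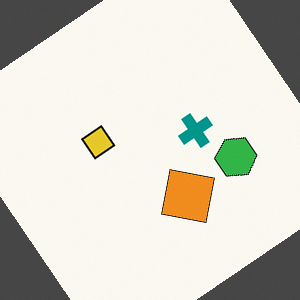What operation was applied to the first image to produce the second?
This is the original image rotated counter-clockwise by a large amount — several tens of degrees.

Every shape is tilted by the same angle and the image corners show triangular fill wedges — a whole-image rotation by a non-right angle.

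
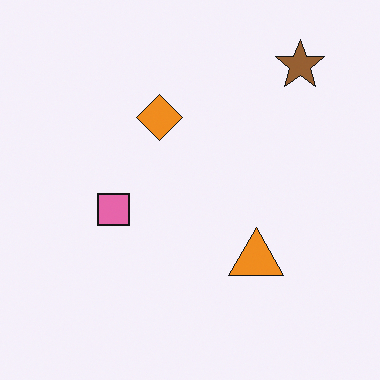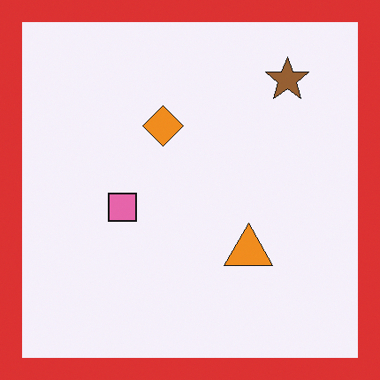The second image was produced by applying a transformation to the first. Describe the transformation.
The second image is the first framed with a red border.

A solid red frame runs around the edge of the second image, with the content slightly shrunk inside it.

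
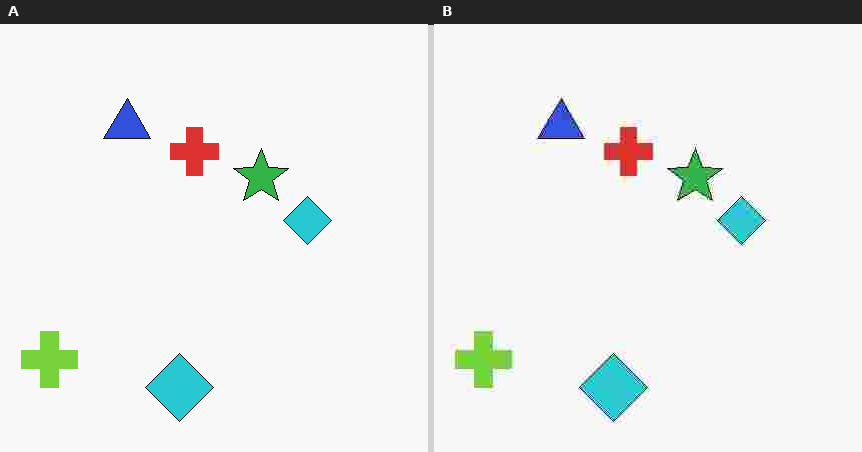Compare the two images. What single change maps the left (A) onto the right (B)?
The transformation is: heavily JPEG-compressed with obvious blocking artifacts.

Blocky 8×8 compression artifacts appear around shape edges and the flat background shows ringing — characteristic JPEG degradation.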